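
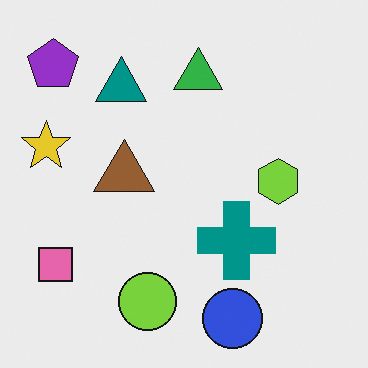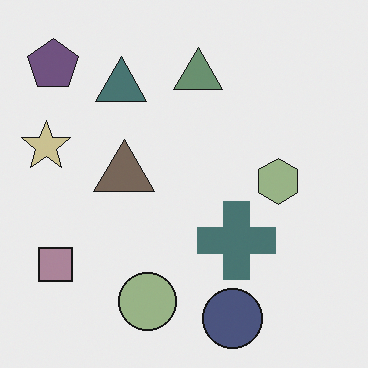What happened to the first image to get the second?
It was heavily desaturated.

All colors are more muted and greyish — a global saturation change.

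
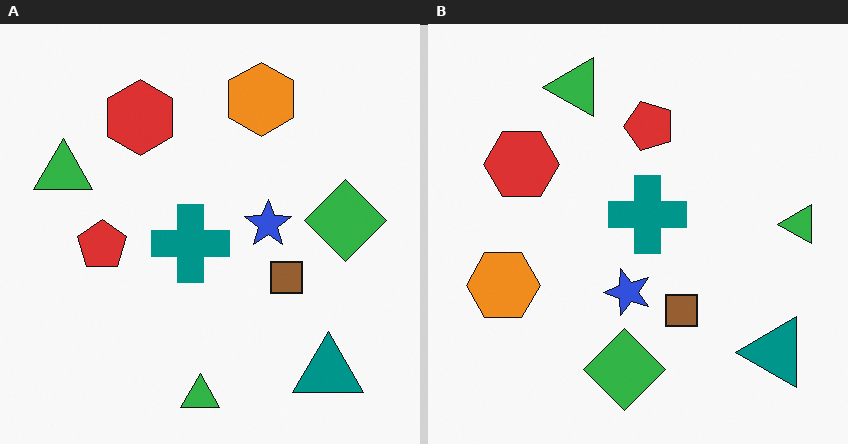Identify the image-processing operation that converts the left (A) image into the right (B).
It was transposed (reflected across the top-left ↔ bottom-right diagonal).

Shapes have swapped their row and column positions — what was in the top-right is now in the bottom-left — a diagonal reflection.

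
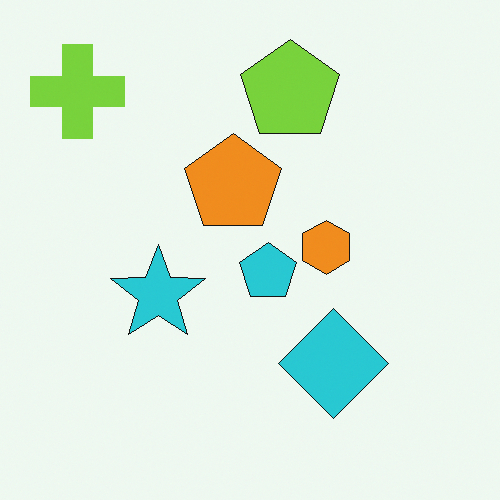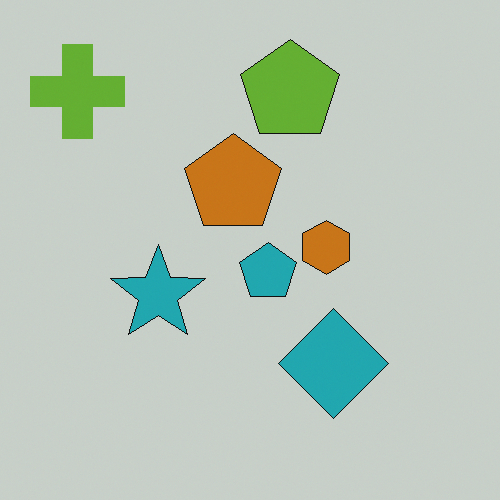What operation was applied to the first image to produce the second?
This is the original image slightly darkened.

Every pixel — background and shapes alike — is uniformly darkened.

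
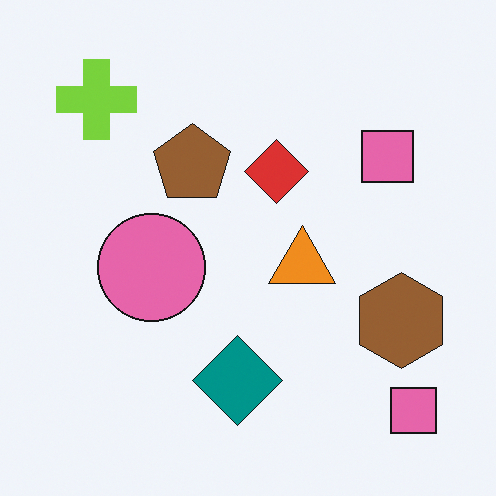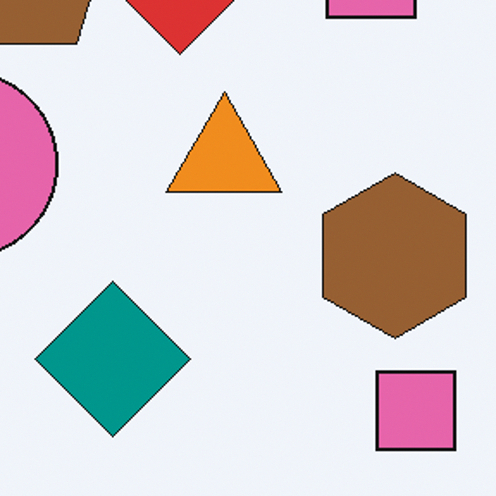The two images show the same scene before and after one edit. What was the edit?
Cropped to a noticeably smaller region and rescaled.

The visible shapes are larger and the field of view is narrower; shapes near the original edges may be partly or wholly outside the frame — a crop-and-rescale.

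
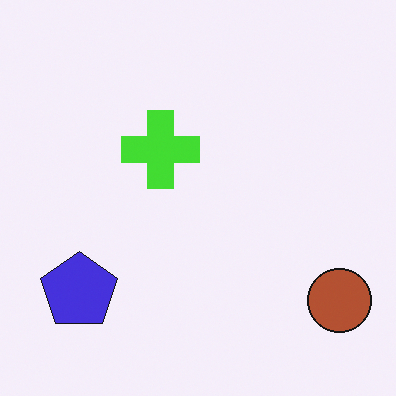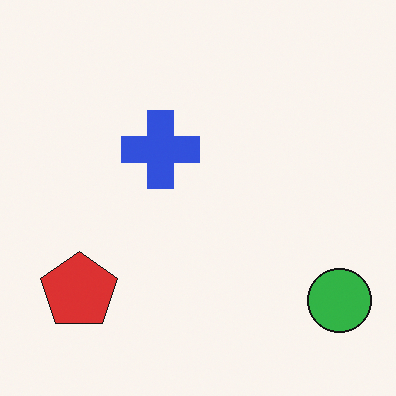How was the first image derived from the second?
The transformation is: hue-shifted by a large amount.

Every shape's color has rotated by the same amount around the hue wheel — a uniform hue shift.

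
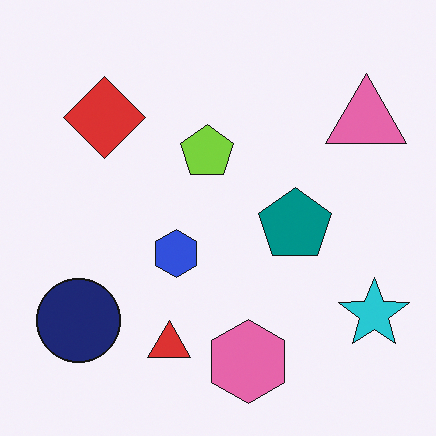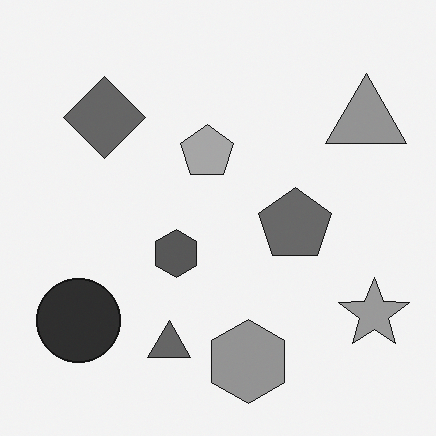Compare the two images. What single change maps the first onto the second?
Converted to grayscale.

All color is removed — every shape is now a shade of grey.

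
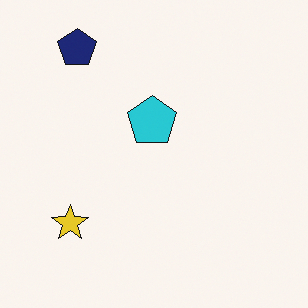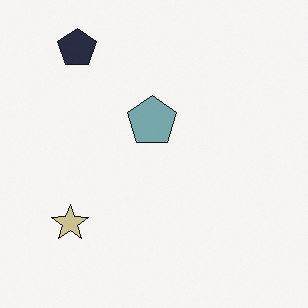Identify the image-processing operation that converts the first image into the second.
It was made much more muted (saturation change).

All colors are more muted and greyish — a global saturation change.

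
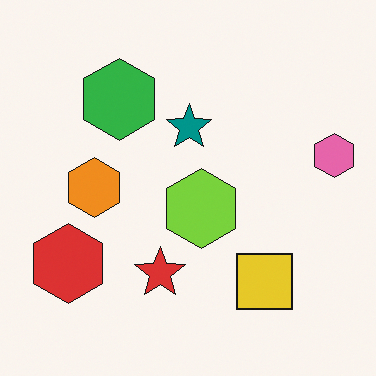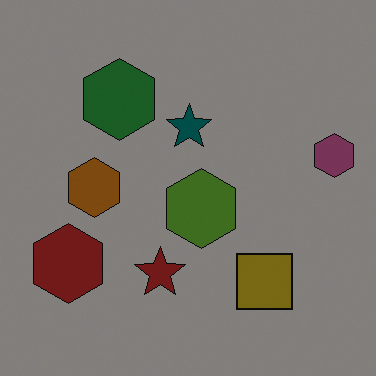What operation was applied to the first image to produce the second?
The transformation is: substantially darkened.

Every pixel — background and shapes alike — is uniformly darkened.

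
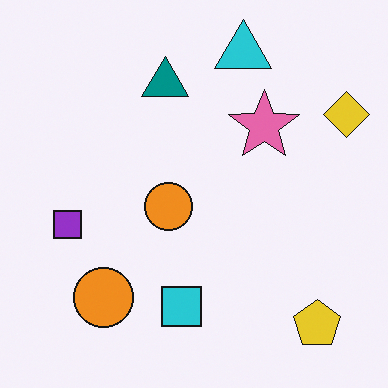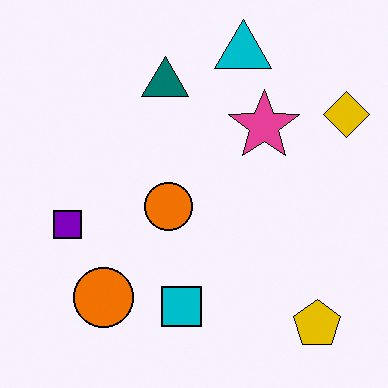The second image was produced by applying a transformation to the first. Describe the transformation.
Given slightly increased contrast.

Tones are pushed away from mid-grey across the whole image — a global contrast change.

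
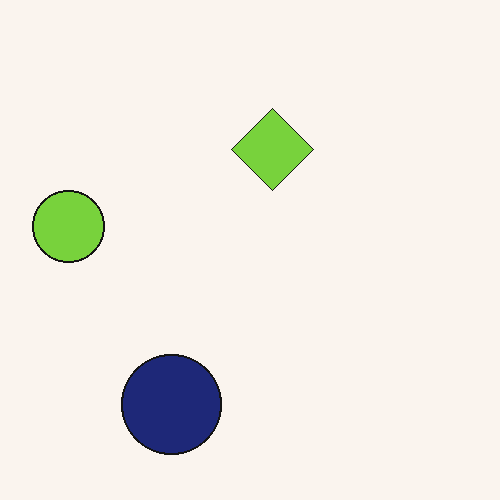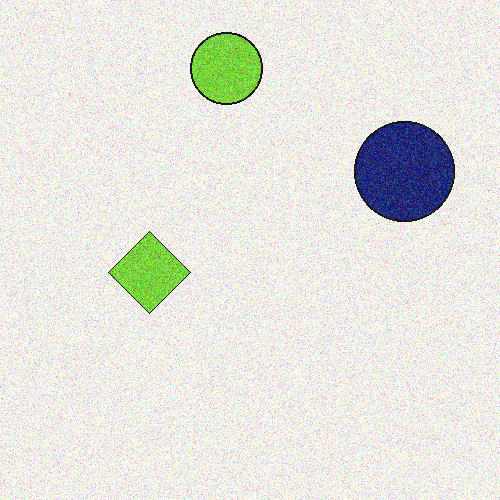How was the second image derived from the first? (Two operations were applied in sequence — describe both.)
Transposed (reflected across the top-left ↔ bottom-right diagonal), then degraded with moderate additive noise.

Shapes have swapped their row and column positions — what was in the top-right is now in the bottom-left — a diagonal reflection. Random speckle covers the whole image, including the flat background.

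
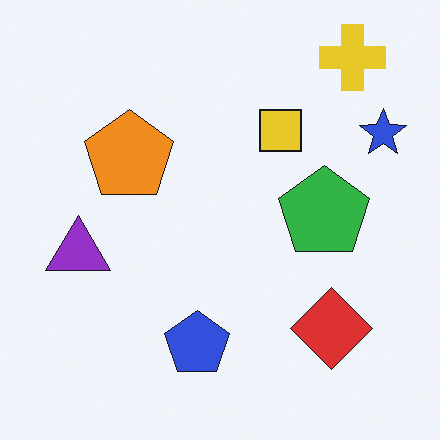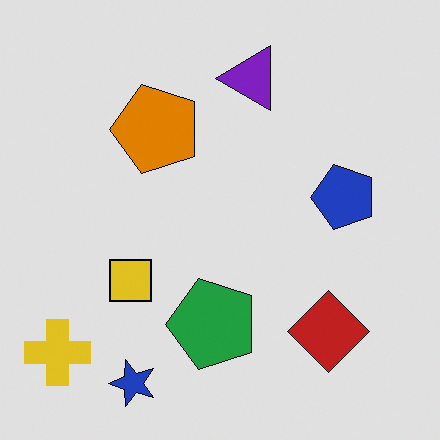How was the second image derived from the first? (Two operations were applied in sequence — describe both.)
Posterized to a reduced palette, then transposed (reflected across the top-left ↔ bottom-right diagonal).

Each flat color has snapped to a coarser quantized level — most visibly, the near-white background has dropped to a flat grey. Shapes have swapped their row and column positions — what was in the top-right is now in the bottom-left — a diagonal reflection.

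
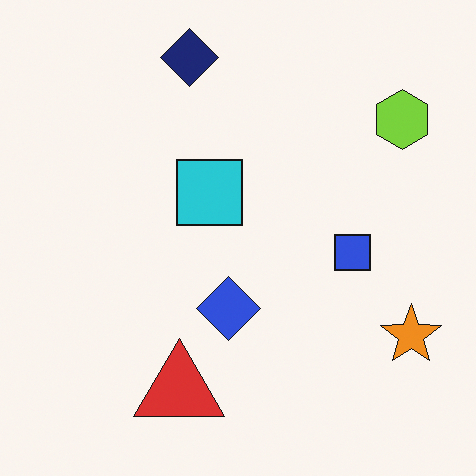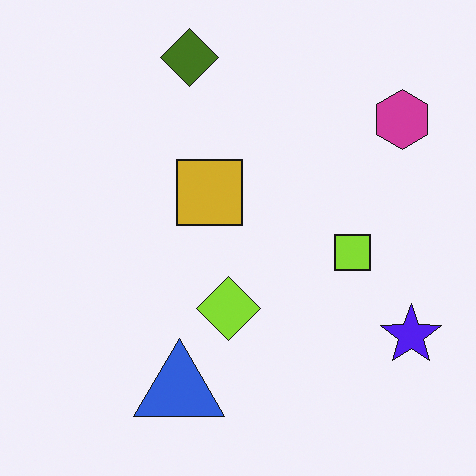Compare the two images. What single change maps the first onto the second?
Hue-shifted through roughly half the color wheel.

Every shape's color has rotated by the same amount around the hue wheel — a uniform hue shift.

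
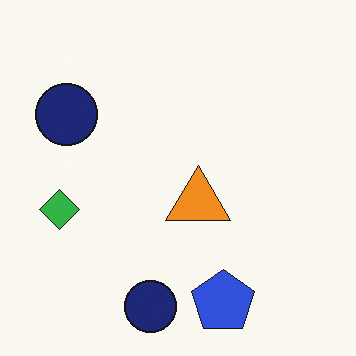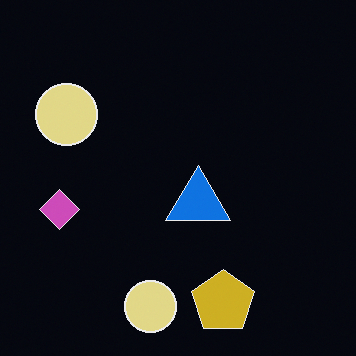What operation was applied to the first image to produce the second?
The image was color-inverted (negative).

The light background has become dark and every shape's color is its complement — a photographic negative.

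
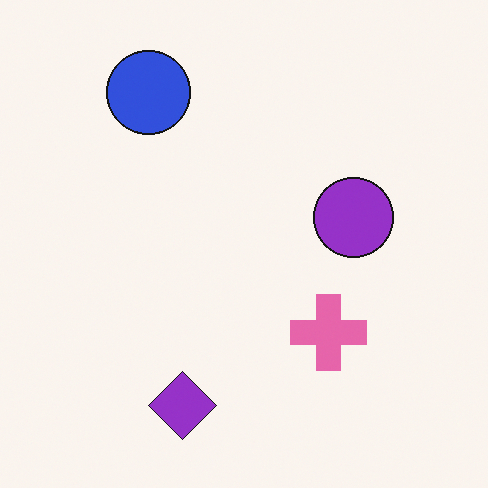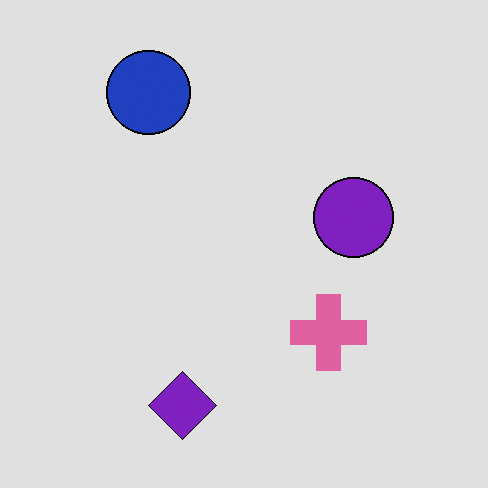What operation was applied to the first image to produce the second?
The image was posterized to a reduced palette.

Each flat color has snapped to a coarser quantized level — most visibly, the near-white background has dropped to a flat grey.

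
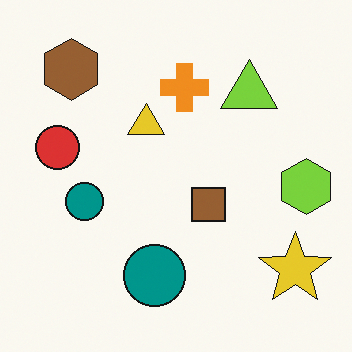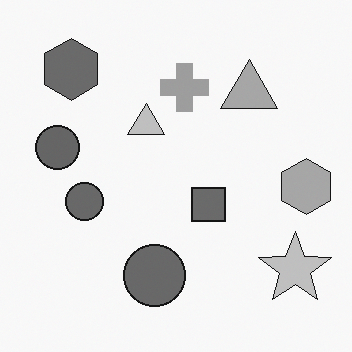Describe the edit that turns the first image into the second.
Converted to grayscale.

All color is removed — every shape is now a shade of grey.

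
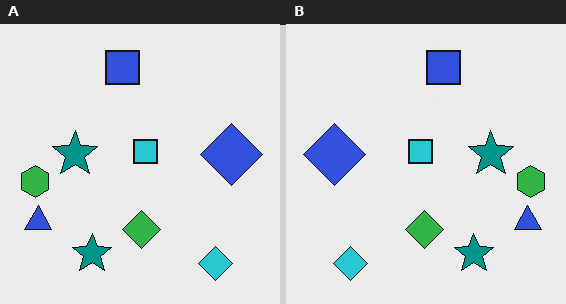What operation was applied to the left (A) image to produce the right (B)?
The right (B) image is the left (A) flipped horizontally (left ↔ right).

The green hexagon is in the left of the left (A) image and the right of the right (B) — shapes on opposite sides of the vertical midline have swapped in a mirror flip.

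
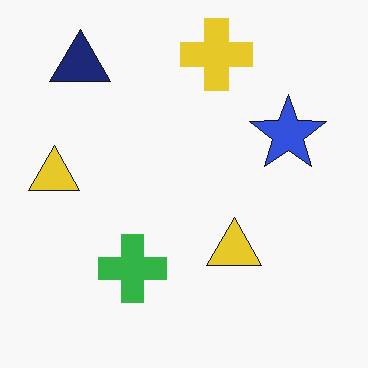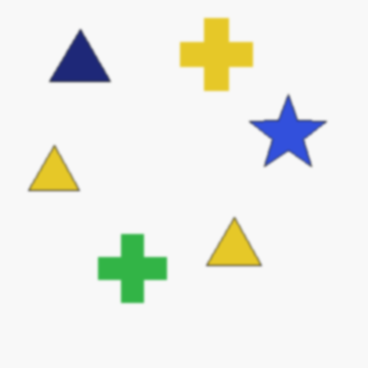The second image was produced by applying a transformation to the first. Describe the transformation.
The second image is the first lightly blurred.

Shape edges and outlines are uniformly softened across the whole image.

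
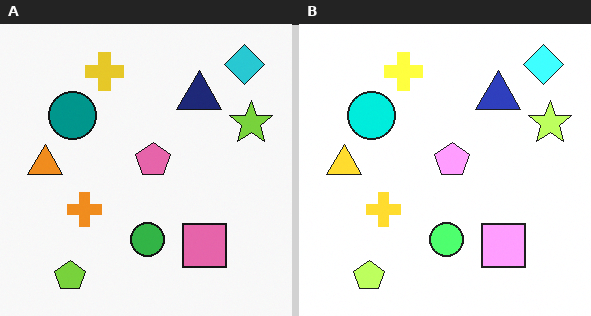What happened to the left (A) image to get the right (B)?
It was brightened a lot.

Every pixel — background and shapes alike — is uniformly brightened.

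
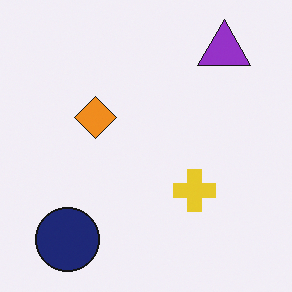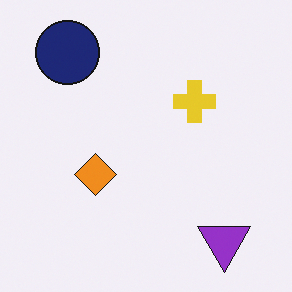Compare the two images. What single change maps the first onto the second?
It was flipped vertically (top ↔ bottom).

The purple triangle is in the top-right of the first image and the bottom-right of the second — shapes on opposite sides of the horizontal midline have swapped in a mirror flip.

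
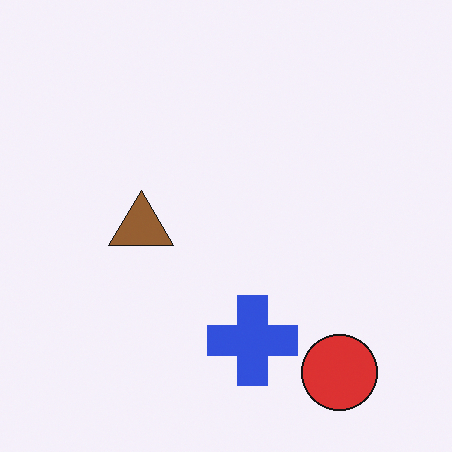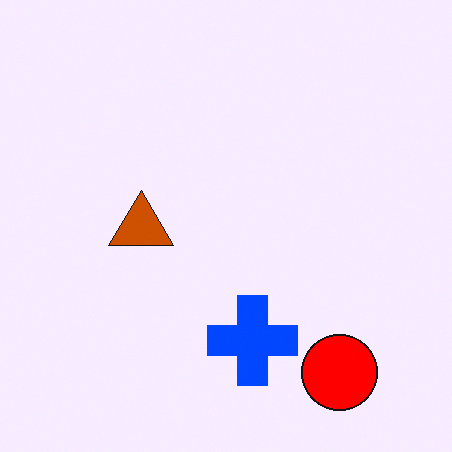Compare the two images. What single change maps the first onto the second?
Made much more vivid (saturation change).

All colors are more vivid — a global saturation change.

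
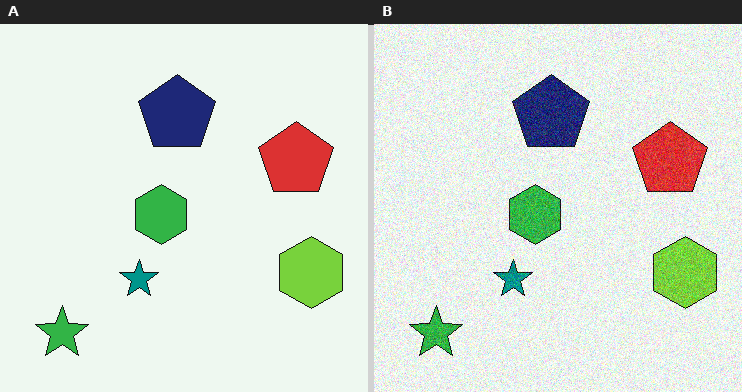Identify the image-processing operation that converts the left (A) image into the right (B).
The image was degraded with visible gaussian noise.

Random speckle covers the whole image, including the flat background.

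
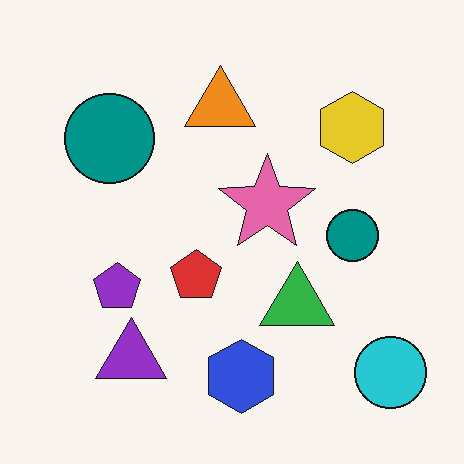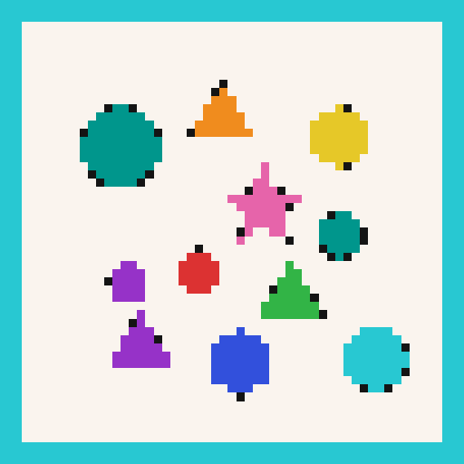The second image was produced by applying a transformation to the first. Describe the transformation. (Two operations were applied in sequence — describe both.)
It was heavily pixelated into large blocks, then framed with a cyan border.

Shapes are reduced to large square blocks; fine edges and outlines are lost — a downscale-then-upscale (mosaic) effect. A solid cyan frame runs around the edge of the second image, with the content slightly shrunk inside it.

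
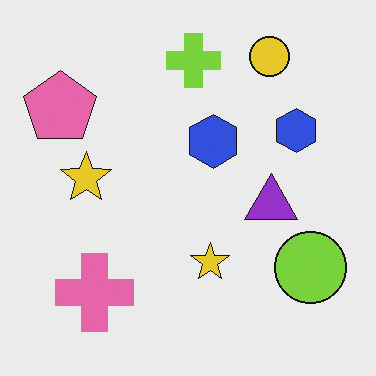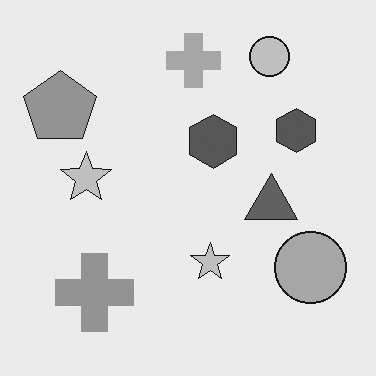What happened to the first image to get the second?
The transformation is: converted to grayscale.

All color is removed — every shape is now a shade of grey.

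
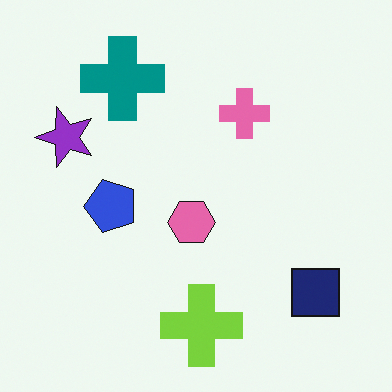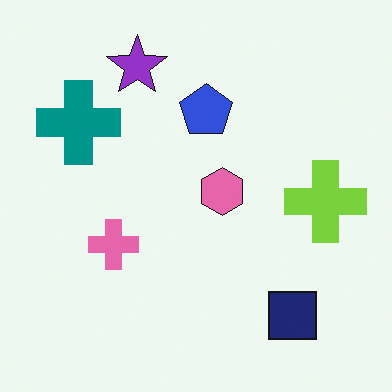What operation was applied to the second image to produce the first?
It was transposed (reflected across the top-left ↔ bottom-right diagonal).

Shapes have swapped their row and column positions — what was in the top-right is now in the bottom-left — a diagonal reflection.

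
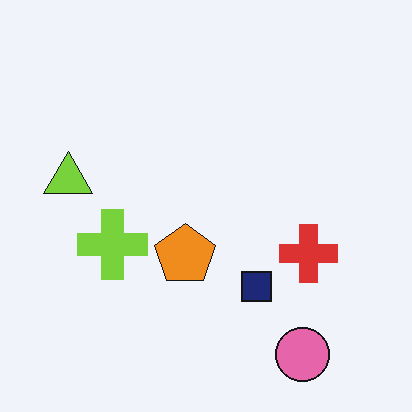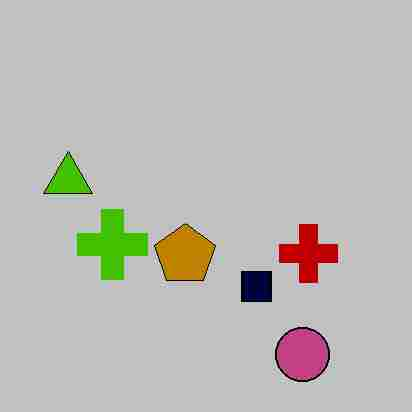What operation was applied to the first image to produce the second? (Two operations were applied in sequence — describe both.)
It was heavily posterized to just a handful of flat colors, then degraded with heavy JPEG compression.

Each flat color has snapped to a coarser quantized level — most visibly, the near-white background has dropped to a flat grey. Blocky 8×8 compression artifacts appear around shape edges and the flat background shows ringing — characteristic JPEG degradation.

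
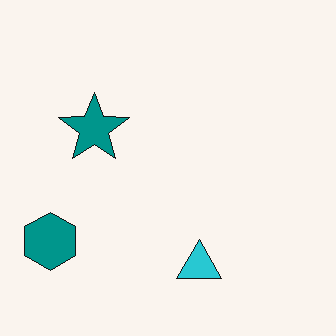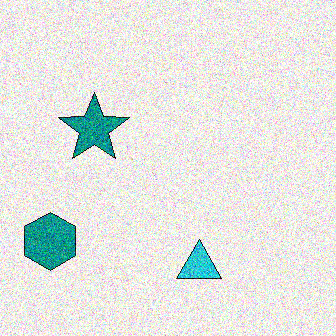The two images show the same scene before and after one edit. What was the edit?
The transformation is: degraded with a thick layer of grain.

Random speckle covers the whole image, including the flat background.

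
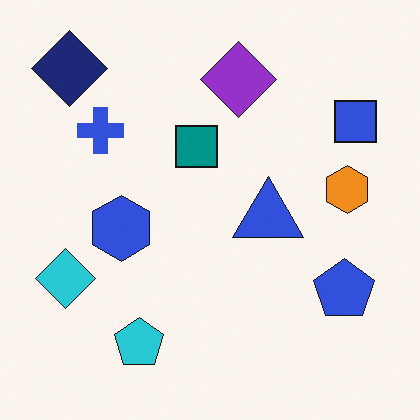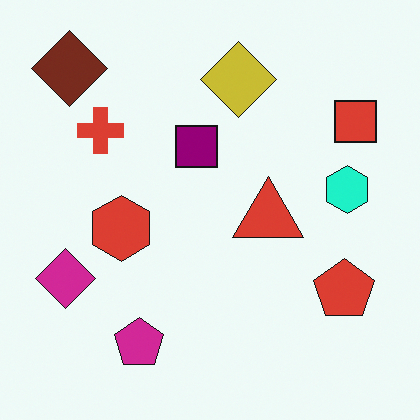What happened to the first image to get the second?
The image was hue-shifted through roughly a third of the color wheel.

Every shape's color has rotated by the same amount around the hue wheel — a uniform hue shift.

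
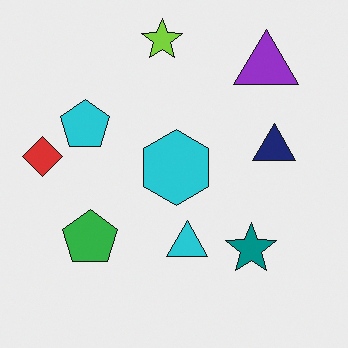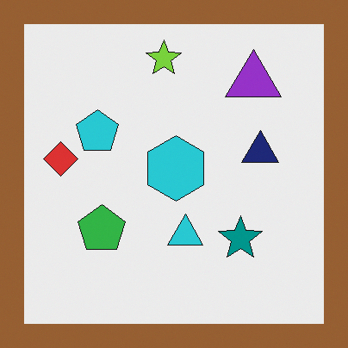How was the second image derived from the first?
The image was framed with a brown border.

A solid brown frame runs around the edge of the second image, with the content slightly shrunk inside it.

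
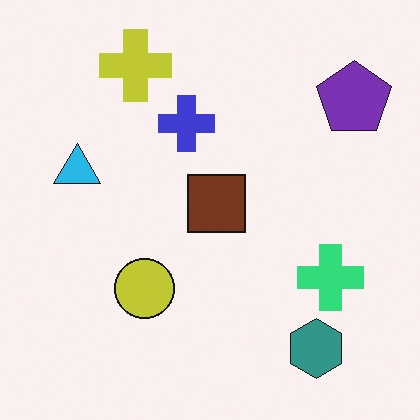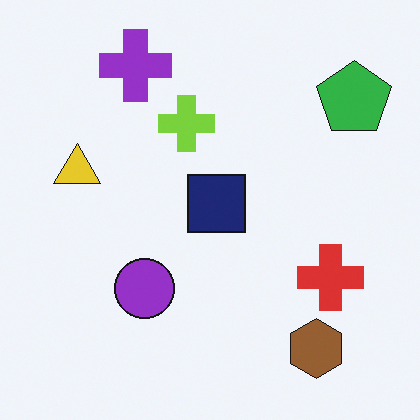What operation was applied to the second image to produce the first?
Hue-shifted through roughly a third of the color wheel.

Every shape's color has rotated by the same amount around the hue wheel — a uniform hue shift.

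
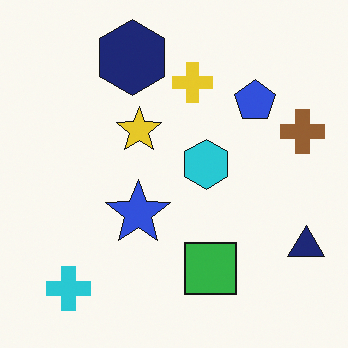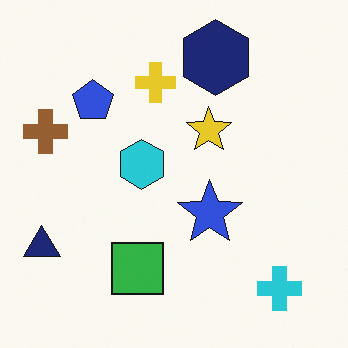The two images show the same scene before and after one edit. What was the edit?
The image was flipped horizontally (left ↔ right).

The navy triangle is in the bottom-right of the first image and the bottom-left of the second — shapes on opposite sides of the vertical midline have swapped in a mirror flip.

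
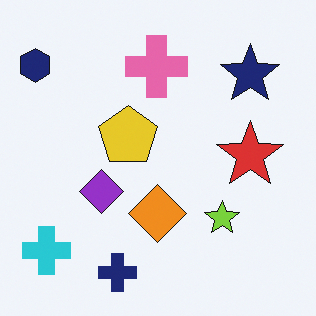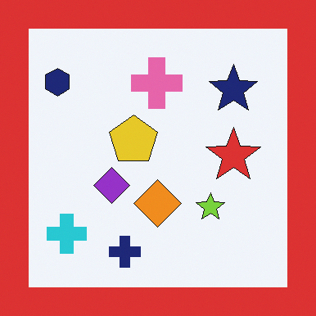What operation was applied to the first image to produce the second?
The image was framed with a red border.

A solid red frame runs around the edge of the second image, with the content slightly shrunk inside it.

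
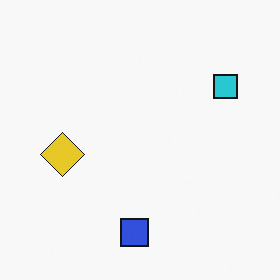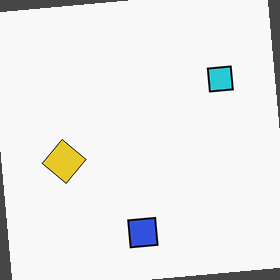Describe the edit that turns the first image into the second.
It was rotated counter-clockwise by a small amount.

Every shape is tilted by the same angle and the image corners show triangular fill wedges — a whole-image rotation by a non-right angle.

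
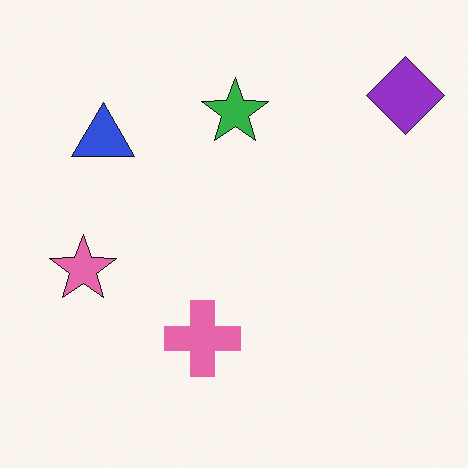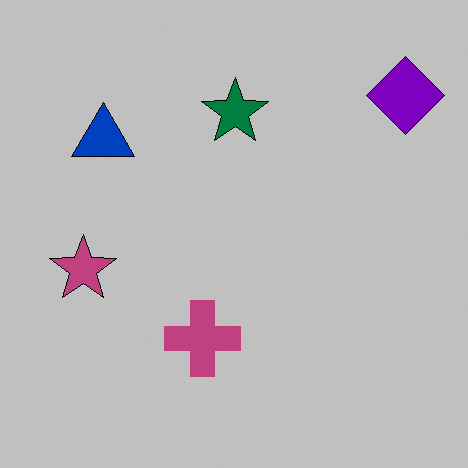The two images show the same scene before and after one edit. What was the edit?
It was heavily posterized to just a handful of flat colors.

Each flat color has snapped to a coarser quantized level — most visibly, the near-white background has dropped to a flat grey.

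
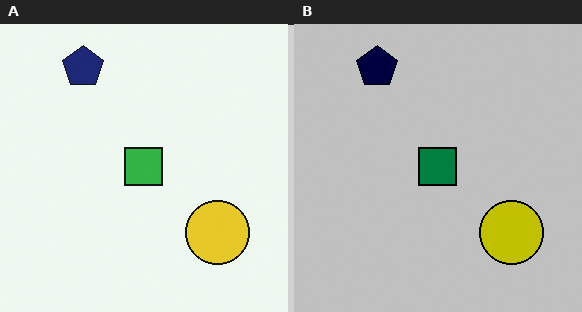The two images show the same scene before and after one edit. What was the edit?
It was heavily posterized to just a handful of flat colors.

Each flat color has snapped to a coarser quantized level — most visibly, the near-white background has dropped to a flat grey.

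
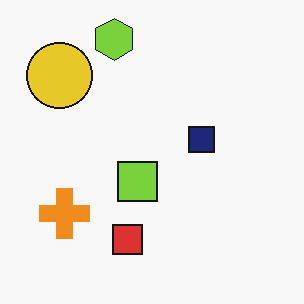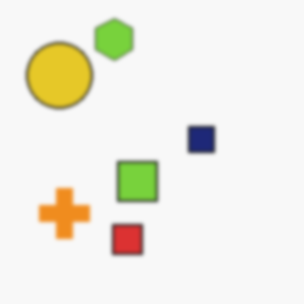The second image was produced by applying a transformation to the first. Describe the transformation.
The transformation is: given a subtle gaussian blur.

Shape edges and outlines are uniformly softened across the whole image.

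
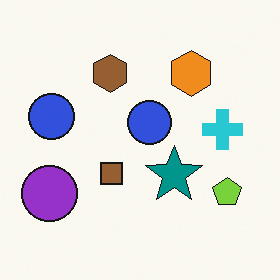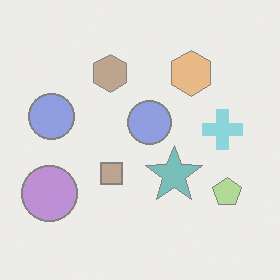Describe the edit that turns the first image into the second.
The image was given much lower contrast.

Tones are pushed toward mid-grey across the whole image — a global contrast change.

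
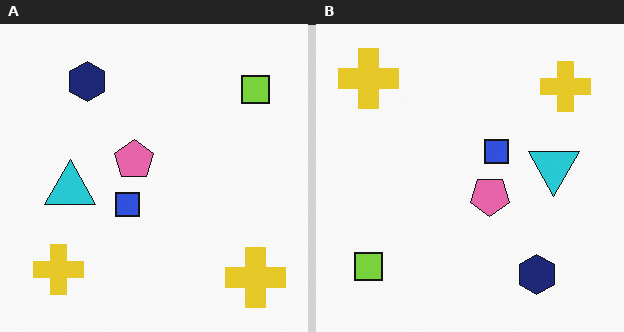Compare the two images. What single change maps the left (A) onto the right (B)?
It was rotated 180°.

The lime square sits in the top-right of the left (A) image and the bottom-left of the right (B) — consistent with a whole-image 180° rotation.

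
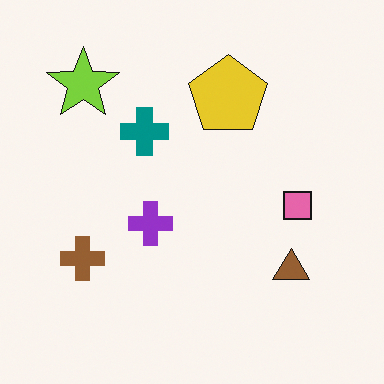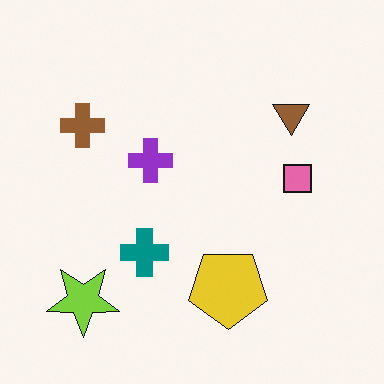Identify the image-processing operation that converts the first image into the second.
It was flipped vertically (top ↔ bottom).

The lime star is in the top-left of the first image and the bottom-left of the second — shapes on opposite sides of the horizontal midline have swapped in a mirror flip.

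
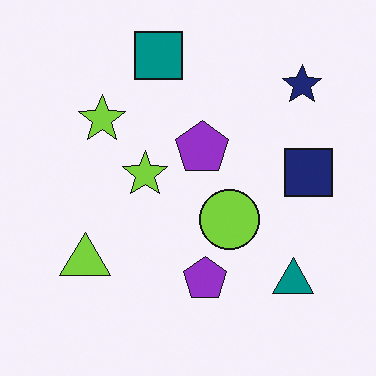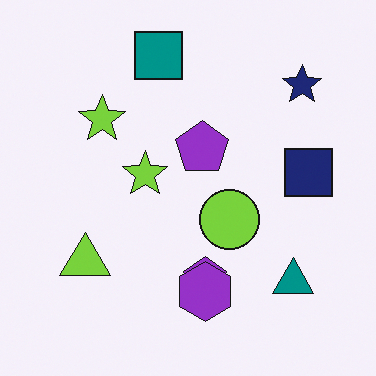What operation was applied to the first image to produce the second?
This is the original image overlaid with an additional purple hexagon.

A purple hexagon appears in the second image that is absent from the first.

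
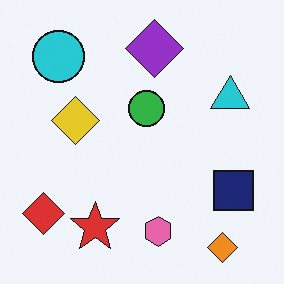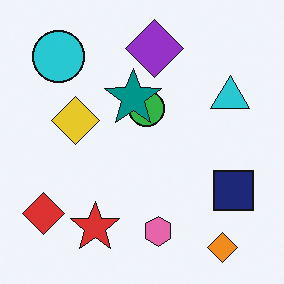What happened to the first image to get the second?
Overlaid with an additional teal star.

A teal star appears in the second image that is absent from the first.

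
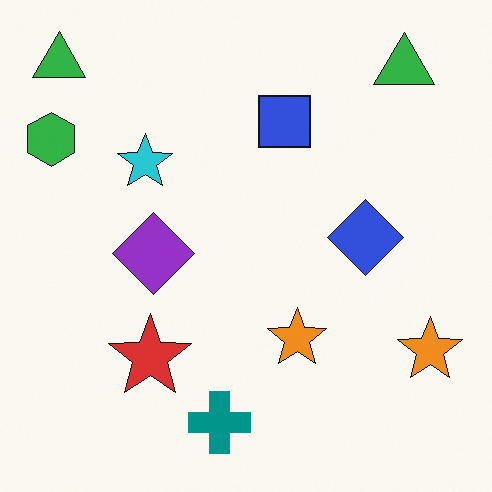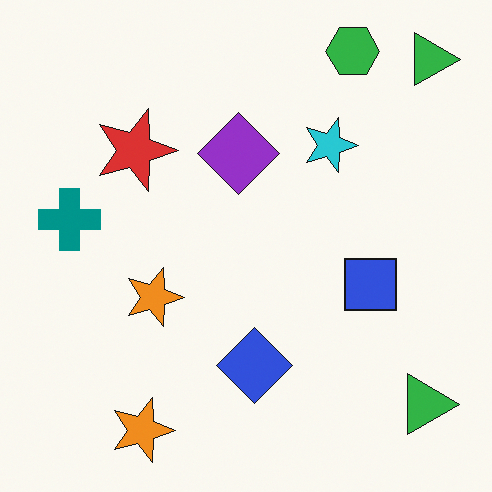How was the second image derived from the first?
This is the original image rotated 90° clockwise.

The green hexagon sits in the top-left of the first image and the top-right of the second — consistent with a whole-image 90° clockwise rotation.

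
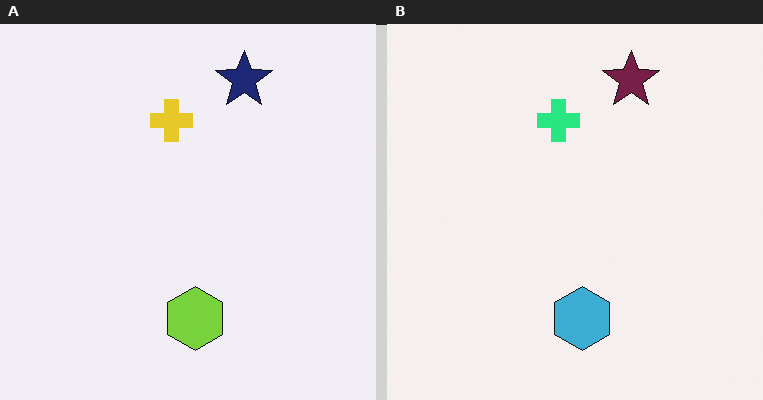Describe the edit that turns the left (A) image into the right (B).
Hue-shifted by a moderate amount.

Every shape's color has rotated by the same amount around the hue wheel — a uniform hue shift.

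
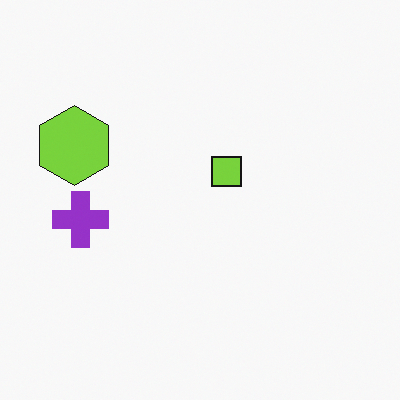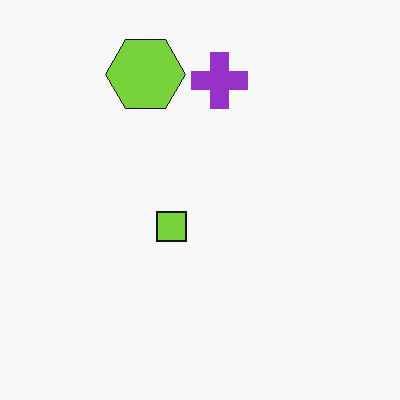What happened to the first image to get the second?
This is the original image transposed (reflected across the top-left ↔ bottom-right diagonal).

Shapes have swapped their row and column positions — what was in the top-right is now in the bottom-left — a diagonal reflection.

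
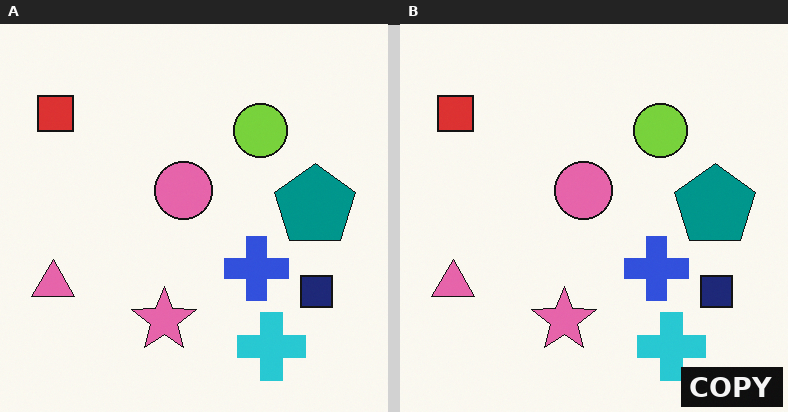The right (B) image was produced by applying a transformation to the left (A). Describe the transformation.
The image was watermarked with the text "COPY" in the lower-right corner.

A dark label reading "COPY" appears in the lower-right corner.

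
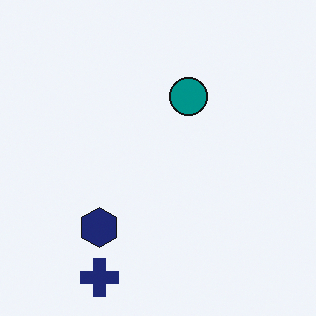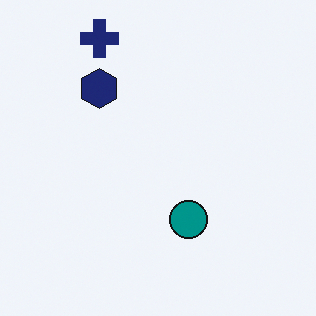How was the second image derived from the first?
It was flipped vertically (top ↔ bottom).

The navy cross is in the bottom-left of the first image and the top-left of the second — shapes on opposite sides of the horizontal midline have swapped in a mirror flip.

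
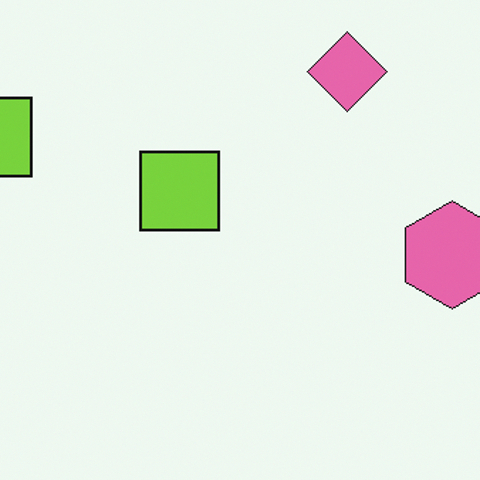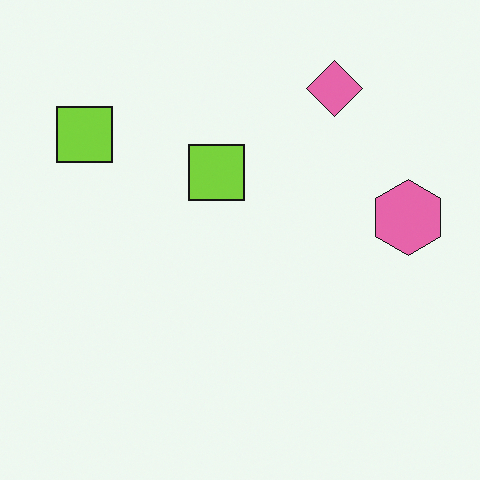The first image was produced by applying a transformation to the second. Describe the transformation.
Cropped to a modestly smaller region and rescaled.

The visible shapes are larger and the field of view is narrower; shapes near the original edges may be partly or wholly outside the frame — a crop-and-rescale.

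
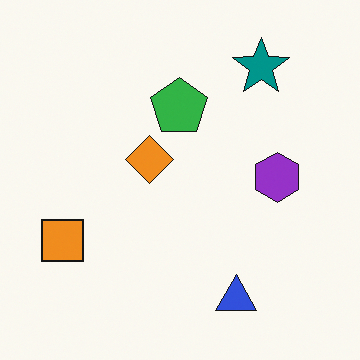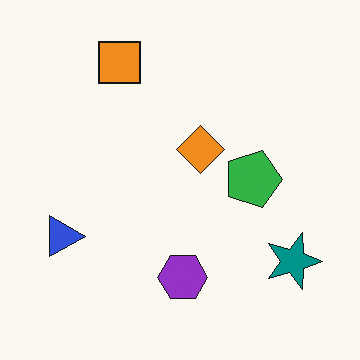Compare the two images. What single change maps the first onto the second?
Rotated 90° clockwise.

The teal star sits in the top-right of the first image and the bottom-right of the second — consistent with a whole-image 90° clockwise rotation.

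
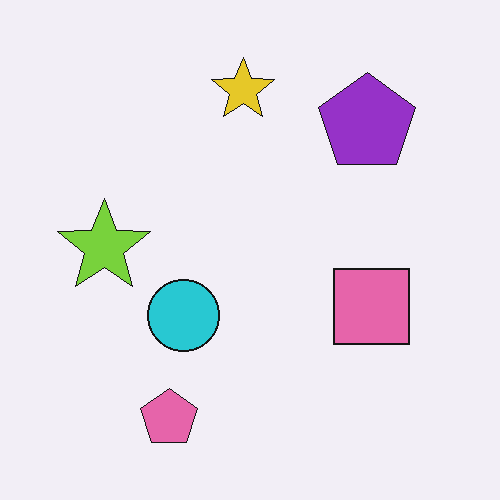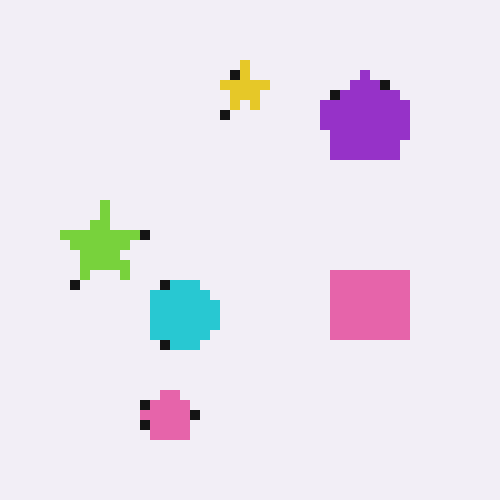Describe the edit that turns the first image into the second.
This is the original image coarsely pixelated.

Shapes are reduced to large square blocks; fine edges and outlines are lost — a downscale-then-upscale (mosaic) effect.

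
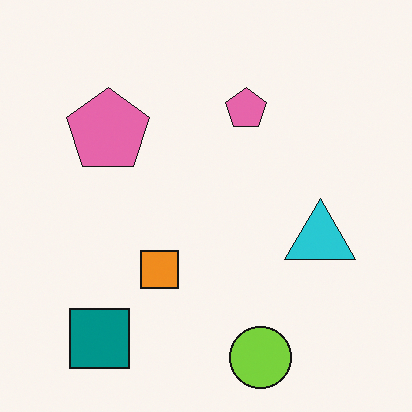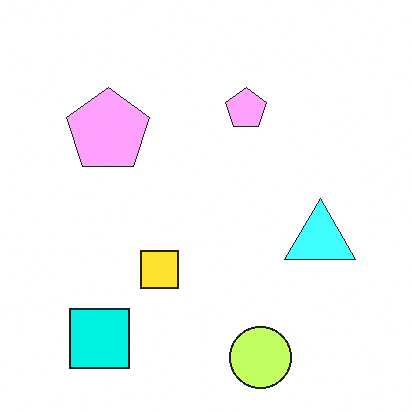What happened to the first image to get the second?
The second image is the first brightened a lot.

Every pixel — background and shapes alike — is uniformly brightened.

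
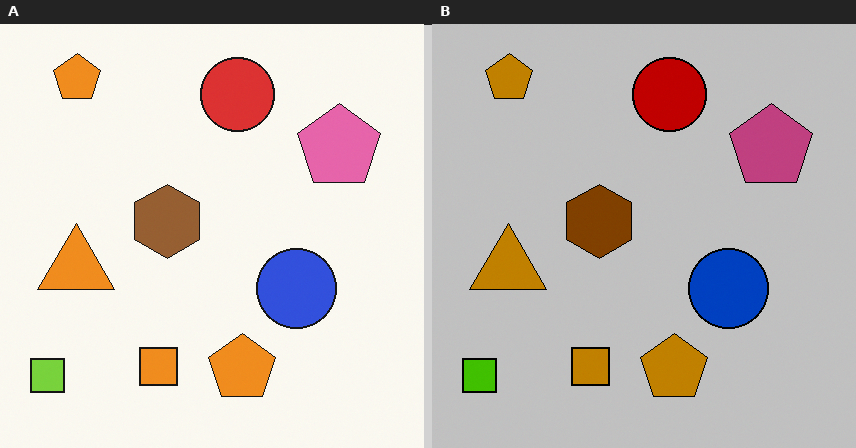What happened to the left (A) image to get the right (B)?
The right (B) image is the left (A) aggressively posterized.

Each flat color has snapped to a coarser quantized level — most visibly, the near-white background has dropped to a flat grey.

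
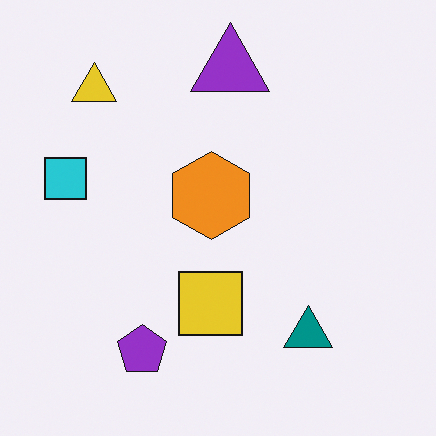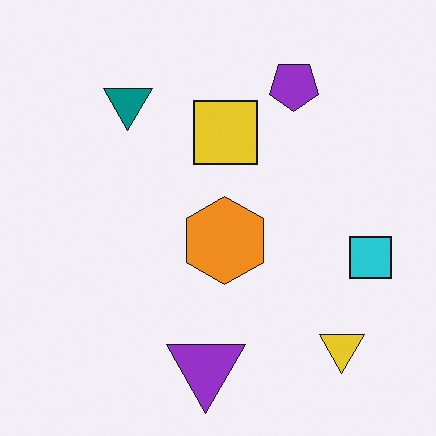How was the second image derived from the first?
The second image is the first rotated 180°.

The yellow triangle sits in the top-left of the first image and the bottom-right of the second — consistent with a whole-image 180° rotation.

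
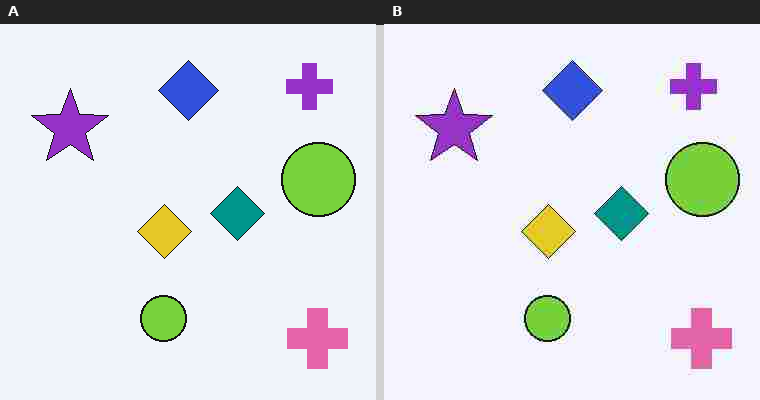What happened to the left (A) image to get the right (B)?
The image was degraded with heavy JPEG compression.

Blocky 8×8 compression artifacts appear around shape edges and the flat background shows ringing — characteristic JPEG degradation.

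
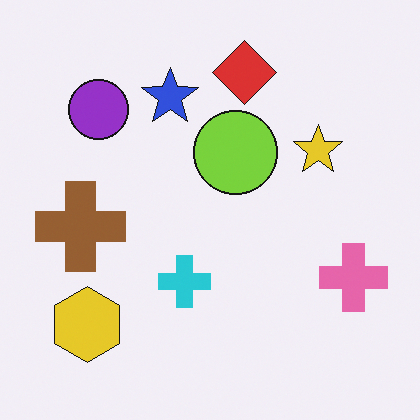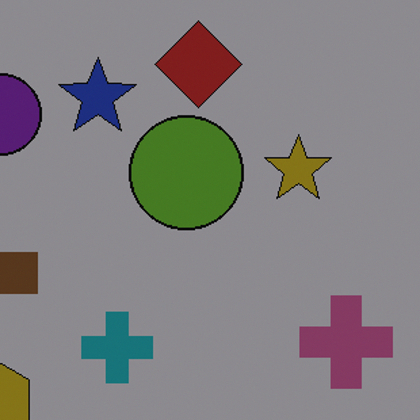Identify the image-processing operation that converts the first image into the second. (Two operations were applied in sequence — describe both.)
The second image is the first darkened a lot, then cropped slightly and scaled back up.

Every pixel — background and shapes alike — is uniformly darkened. The visible shapes are larger and the field of view is narrower; shapes near the original edges may be partly or wholly outside the frame — a crop-and-rescale.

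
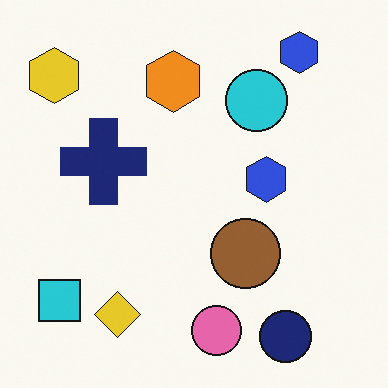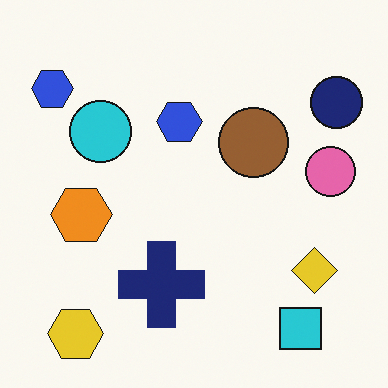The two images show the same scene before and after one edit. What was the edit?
The image was rotated 90° counter-clockwise.

The yellow hexagon sits in the top-left of the first image and the bottom-left of the second — consistent with a whole-image 90° counter-clockwise rotation.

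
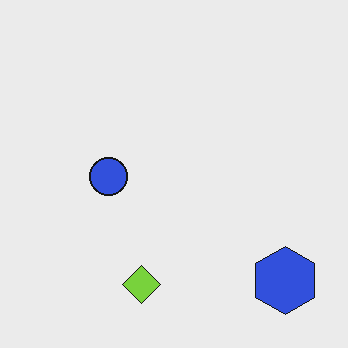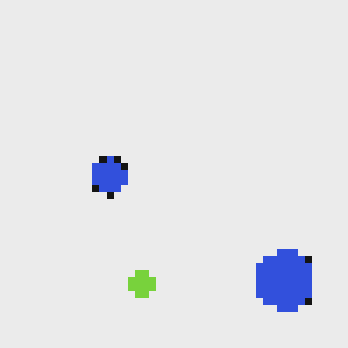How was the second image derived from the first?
The image was moderately pixelated.

Shapes are reduced to large square blocks; fine edges and outlines are lost — a downscale-then-upscale (mosaic) effect.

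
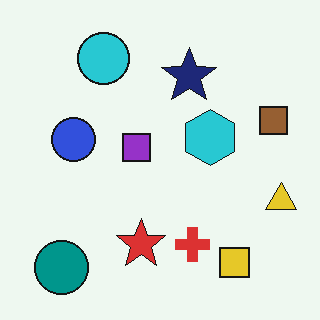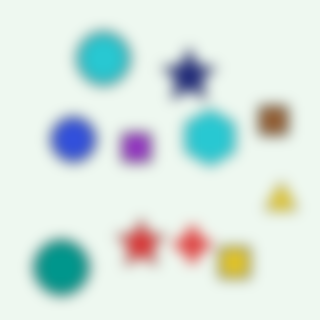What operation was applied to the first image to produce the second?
It was heavily blurred.

Shape edges and outlines are uniformly softened across the whole image.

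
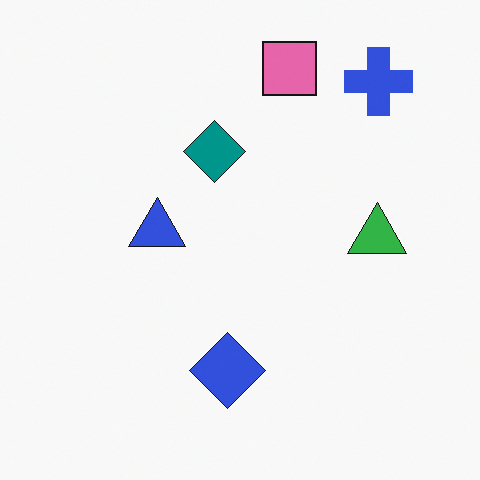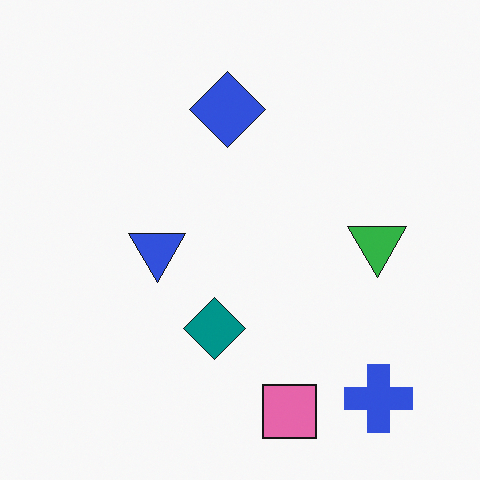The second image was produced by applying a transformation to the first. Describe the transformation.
This is the original image flipped vertically (top ↔ bottom).

The pink square is in the top of the first image and the bottom of the second — shapes on opposite sides of the horizontal midline have swapped in a mirror flip.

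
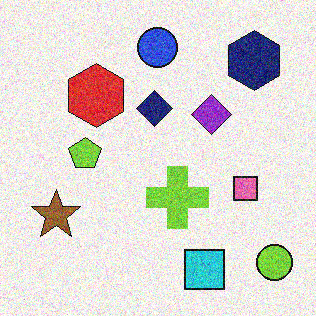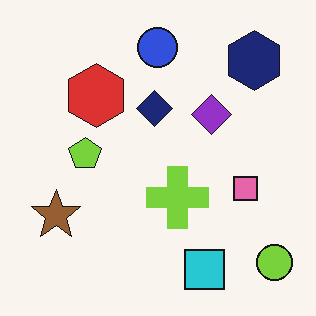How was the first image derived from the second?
The first image is the second degraded with a thick layer of grain.

Random speckle covers the whole image, including the flat background.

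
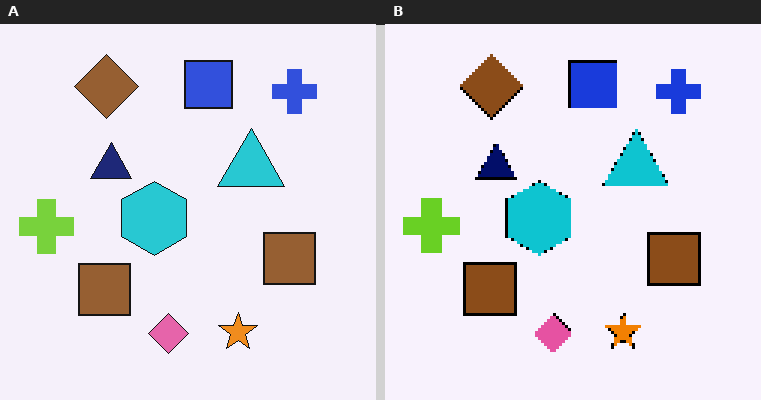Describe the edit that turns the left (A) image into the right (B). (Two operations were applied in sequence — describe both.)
Mildly pixelated, then given slightly increased contrast.

Shapes are reduced to large square blocks; fine edges and outlines are lost — a downscale-then-upscale (mosaic) effect. Tones are pushed away from mid-grey across the whole image — a global contrast change.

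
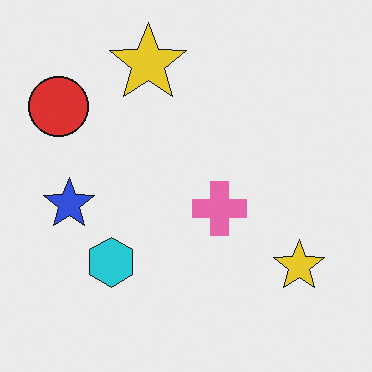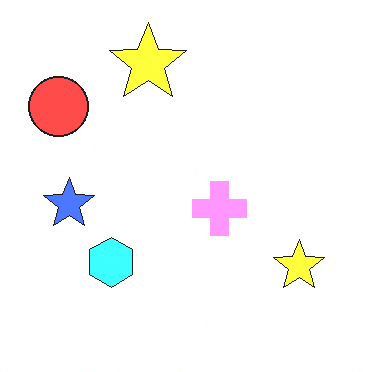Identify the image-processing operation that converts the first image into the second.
It was brightened a lot.

Every pixel — background and shapes alike — is uniformly brightened.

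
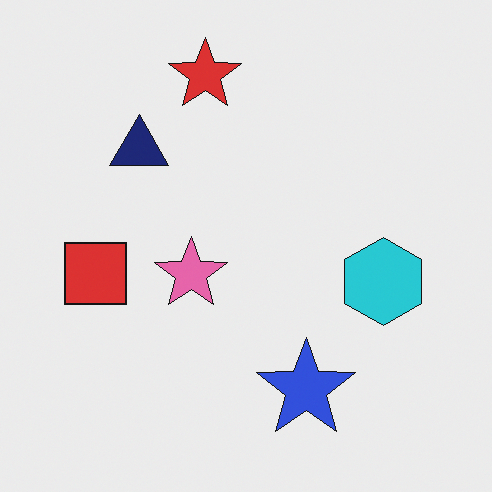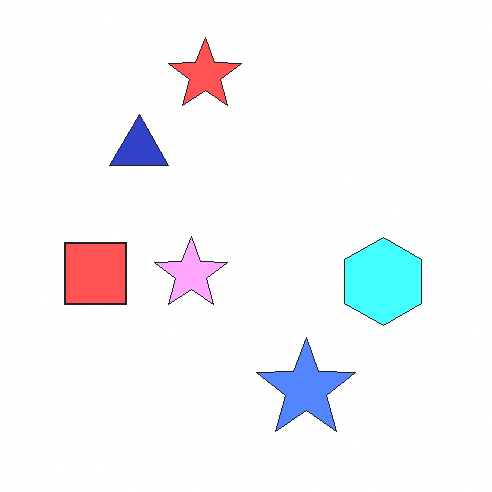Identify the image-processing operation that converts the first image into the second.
This is the original image noticeably brightened.

Every pixel — background and shapes alike — is uniformly brightened.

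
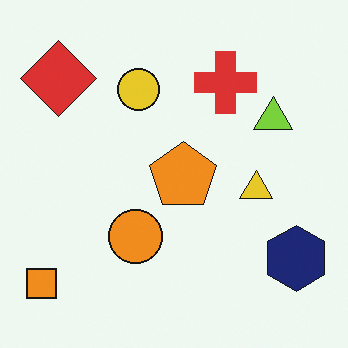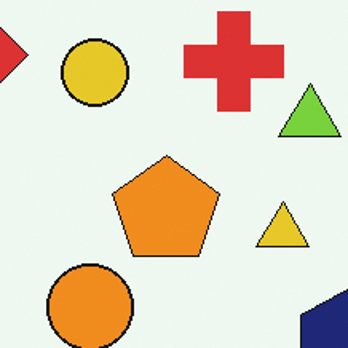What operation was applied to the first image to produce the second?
The image was cropped slightly and scaled back up.

The visible shapes are larger and the field of view is narrower; shapes near the original edges may be partly or wholly outside the frame — a crop-and-rescale.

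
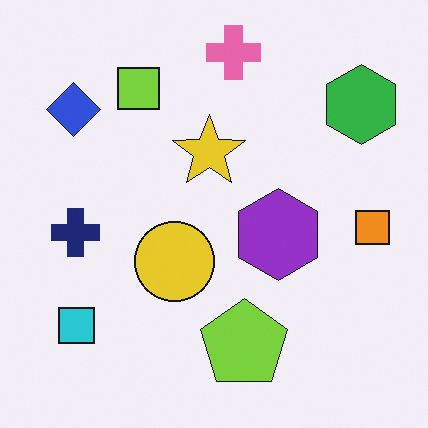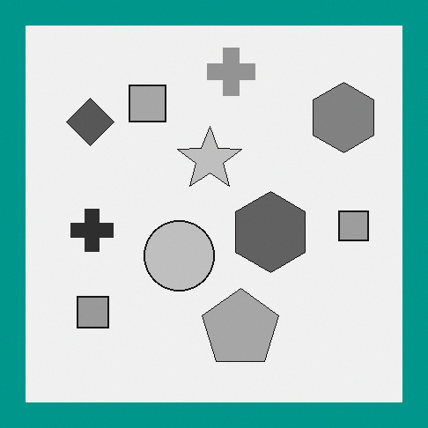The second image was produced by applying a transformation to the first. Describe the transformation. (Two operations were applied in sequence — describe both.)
Converted to grayscale, then framed with a teal border.

All color is removed — every shape is now a shade of grey. A solid teal frame runs around the edge of the second image, with the content slightly shrunk inside it.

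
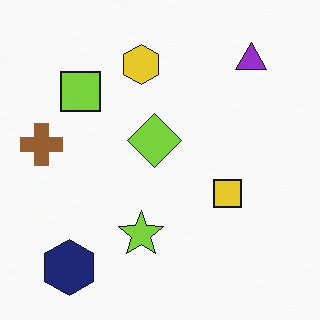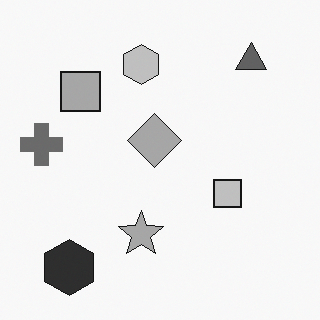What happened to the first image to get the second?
The second image is the first converted to grayscale.

All color is removed — every shape is now a shade of grey.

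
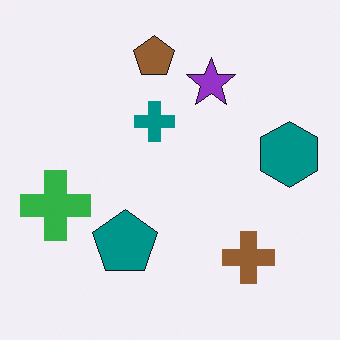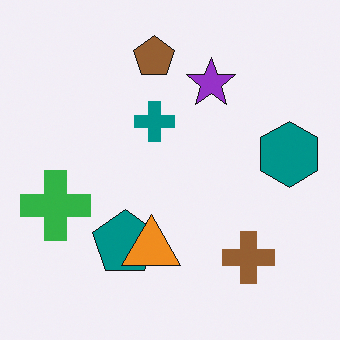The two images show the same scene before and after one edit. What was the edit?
This is the original image overlaid with an additional orange triangle.

An orange triangle appears in the second image that is absent from the first.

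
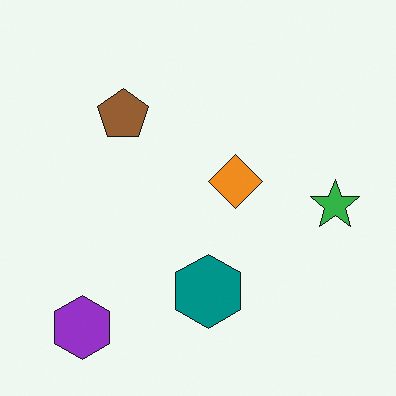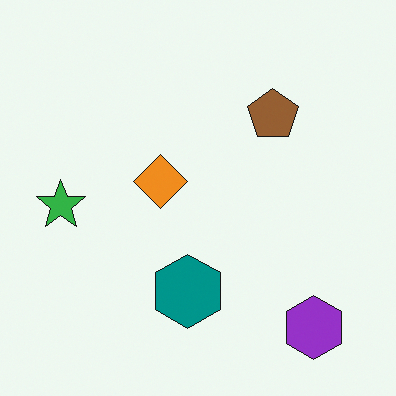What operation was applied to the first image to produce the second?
The transformation is: flipped horizontally (left ↔ right).

The green star is in the right of the first image and the left of the second — shapes on opposite sides of the vertical midline have swapped in a mirror flip.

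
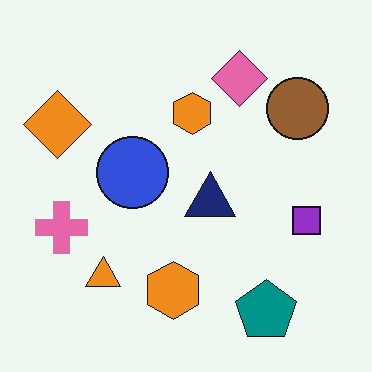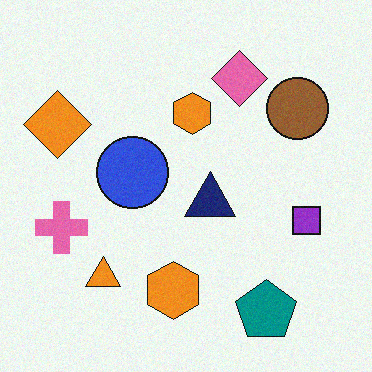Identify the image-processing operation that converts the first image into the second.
It was degraded with a light layer of grain.

Random speckle covers the whole image, including the flat background.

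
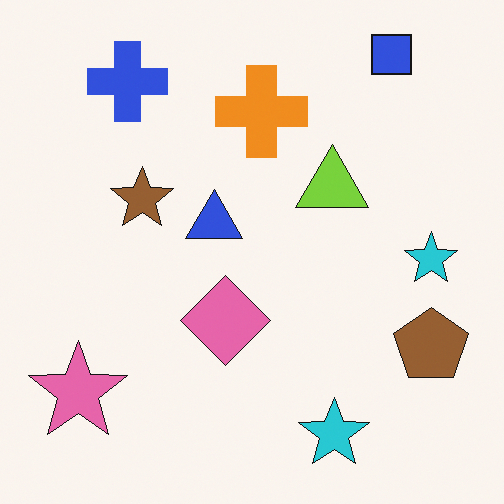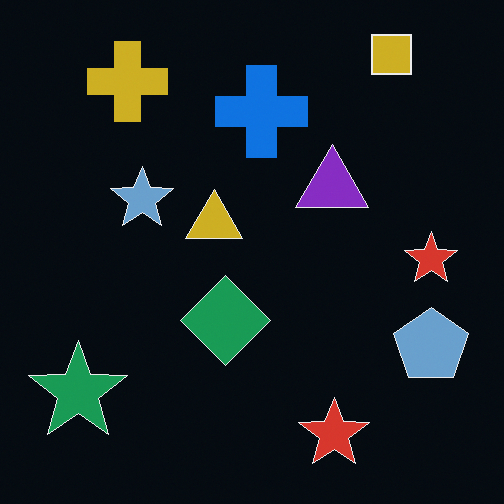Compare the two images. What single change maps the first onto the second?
The transformation is: color-inverted (negative).

The light background has become dark and every shape's color is its complement — a photographic negative.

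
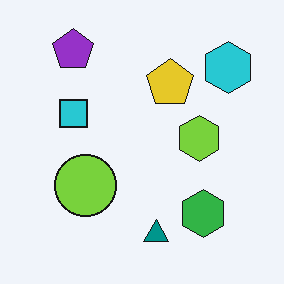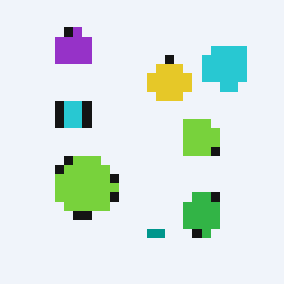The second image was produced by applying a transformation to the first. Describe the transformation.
It was coarsely pixelated.

Shapes are reduced to large square blocks; fine edges and outlines are lost — a downscale-then-upscale (mosaic) effect.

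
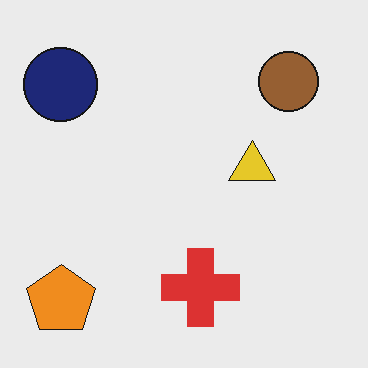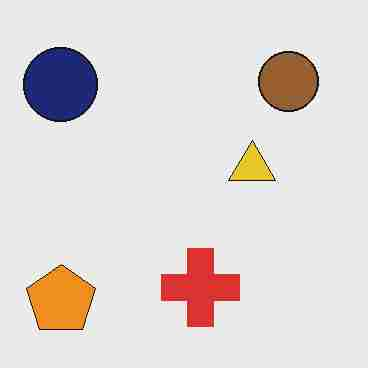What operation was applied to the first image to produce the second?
This is the original image heavily JPEG-compressed with obvious blocking artifacts.

Blocky 8×8 compression artifacts appear around shape edges and the flat background shows ringing — characteristic JPEG degradation.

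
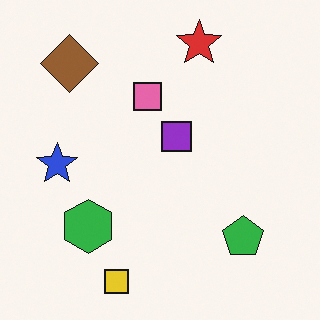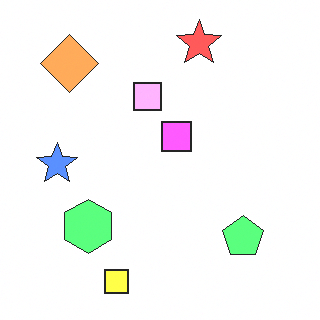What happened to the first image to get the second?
This is the original image brightened a lot.

Every pixel — background and shapes alike — is uniformly brightened.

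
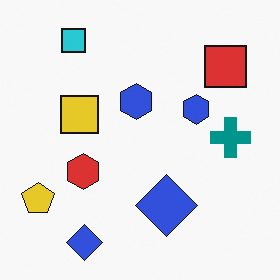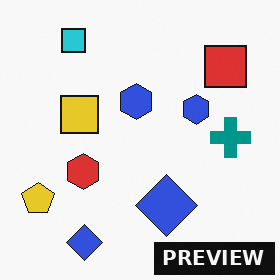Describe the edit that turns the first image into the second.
This is the original image watermarked with the text "PREVIEW" in the lower-right corner.

A dark label reading "PREVIEW" appears in the lower-right corner.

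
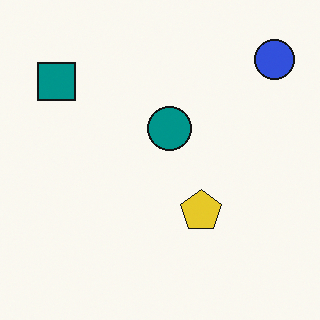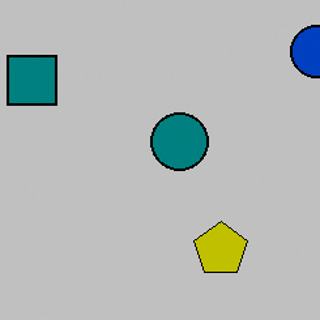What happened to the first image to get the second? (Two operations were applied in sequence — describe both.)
The image was heavily posterized to just a handful of flat colors, then cropped slightly and scaled back up.

Each flat color has snapped to a coarser quantized level — most visibly, the near-white background has dropped to a flat grey. The visible shapes are larger and the field of view is narrower; shapes near the original edges may be partly or wholly outside the frame — a crop-and-rescale.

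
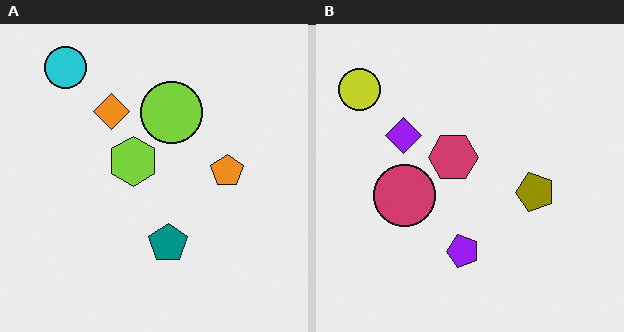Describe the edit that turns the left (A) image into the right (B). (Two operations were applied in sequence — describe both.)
This is the original image transposed (reflected across the top-left ↔ bottom-right diagonal), then hue-shifted through roughly half the color wheel.

Shapes have swapped their row and column positions — what was in the top-right is now in the bottom-left — a diagonal reflection. Every shape's color has rotated by the same amount around the hue wheel — a uniform hue shift.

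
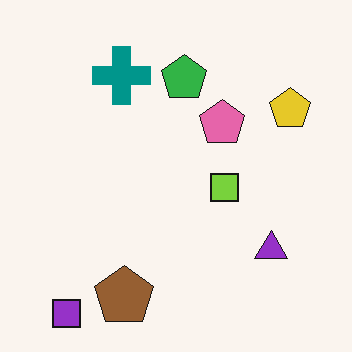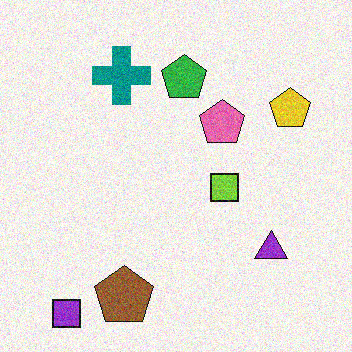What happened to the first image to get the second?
This is the original image degraded with visible gaussian noise.

Random speckle covers the whole image, including the flat background.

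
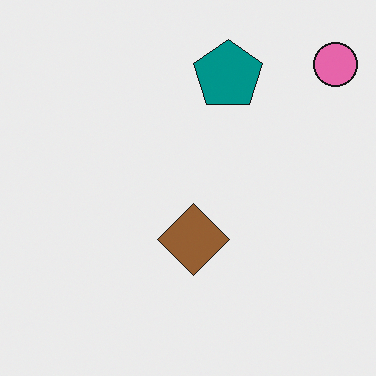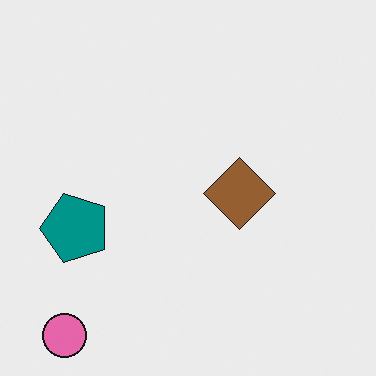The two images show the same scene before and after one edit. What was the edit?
The second image is the first transposed (reflected across the top-left ↔ bottom-right diagonal).

Shapes have swapped their row and column positions — what was in the top-right is now in the bottom-left — a diagonal reflection.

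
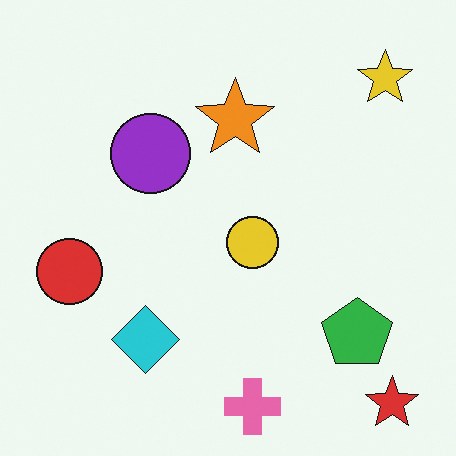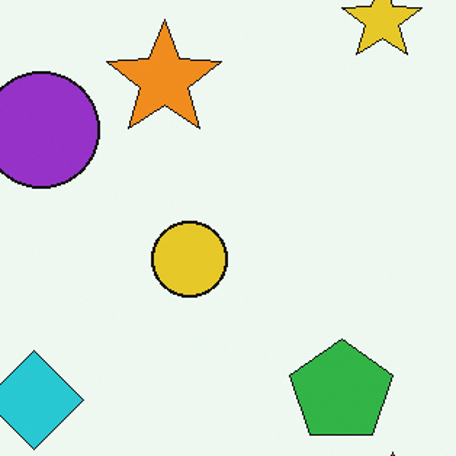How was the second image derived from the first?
The transformation is: cropped slightly and scaled back up.

The visible shapes are larger and the field of view is narrower; shapes near the original edges may be partly or wholly outside the frame — a crop-and-rescale.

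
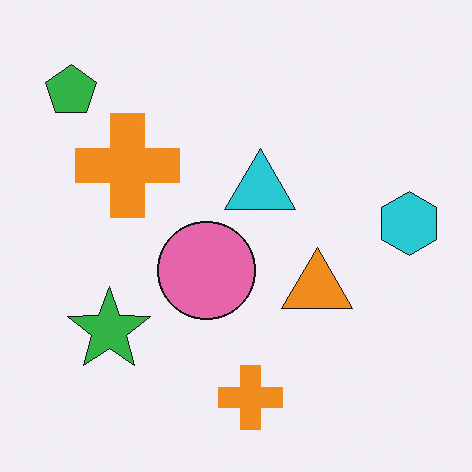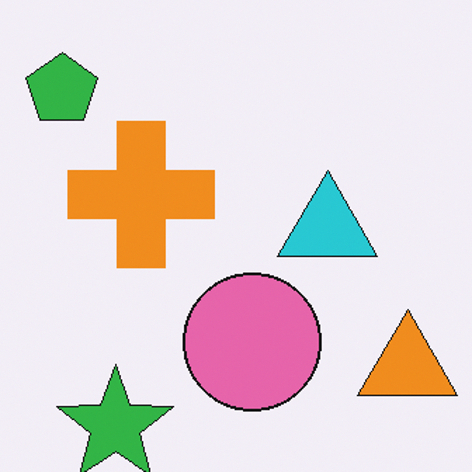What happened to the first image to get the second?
This is the original image cropped slightly and scaled back up.

The visible shapes are larger and the field of view is narrower; shapes near the original edges may be partly or wholly outside the frame — a crop-and-rescale.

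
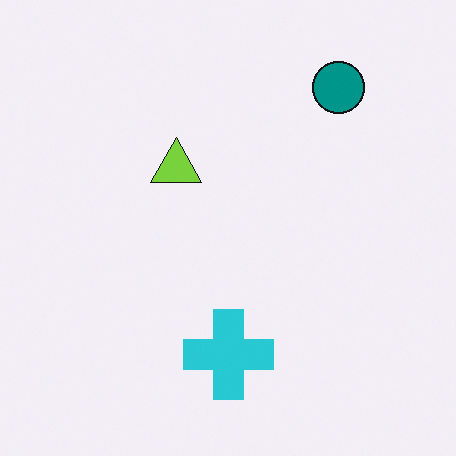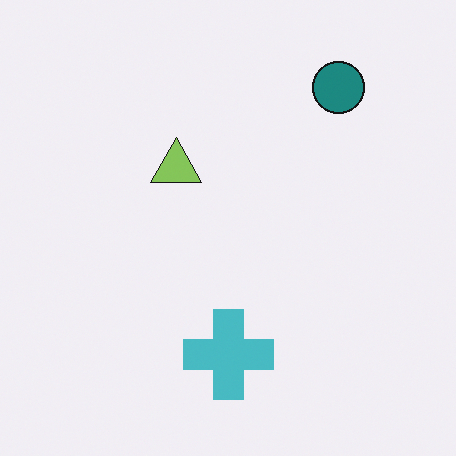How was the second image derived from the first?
This is the original image slightly desaturated.

All colors are more muted and greyish — a global saturation change.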